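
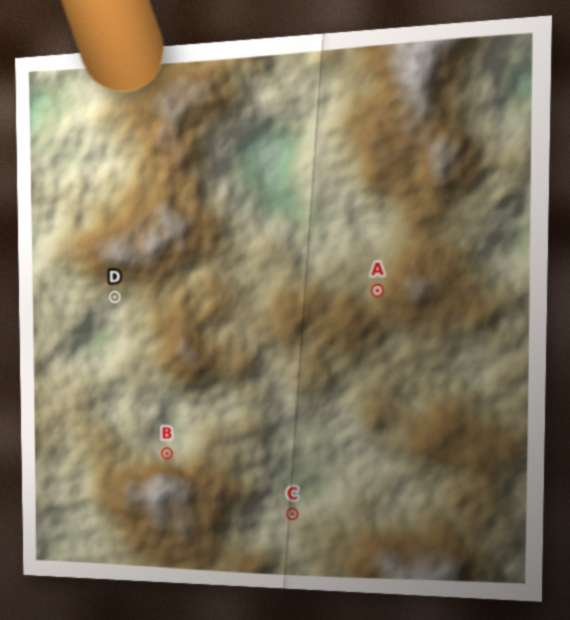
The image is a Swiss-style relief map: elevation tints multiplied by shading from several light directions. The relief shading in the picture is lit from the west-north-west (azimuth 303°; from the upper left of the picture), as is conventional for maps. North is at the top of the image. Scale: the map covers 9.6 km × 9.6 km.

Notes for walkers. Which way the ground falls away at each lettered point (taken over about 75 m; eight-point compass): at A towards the NW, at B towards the N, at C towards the N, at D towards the S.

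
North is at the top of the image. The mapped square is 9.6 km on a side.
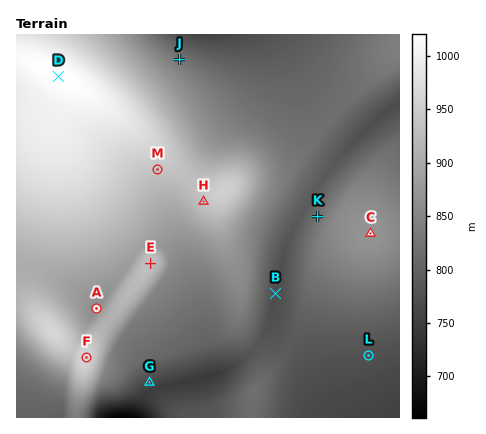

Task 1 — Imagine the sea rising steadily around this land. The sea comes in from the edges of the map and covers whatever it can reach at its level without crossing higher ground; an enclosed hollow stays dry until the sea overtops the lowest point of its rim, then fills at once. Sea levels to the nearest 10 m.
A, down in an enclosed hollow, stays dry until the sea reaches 890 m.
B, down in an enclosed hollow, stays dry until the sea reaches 780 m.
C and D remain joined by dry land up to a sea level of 790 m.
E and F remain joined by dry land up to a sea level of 910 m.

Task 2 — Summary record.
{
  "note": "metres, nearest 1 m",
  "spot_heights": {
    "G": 764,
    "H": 935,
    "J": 827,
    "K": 820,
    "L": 776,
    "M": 937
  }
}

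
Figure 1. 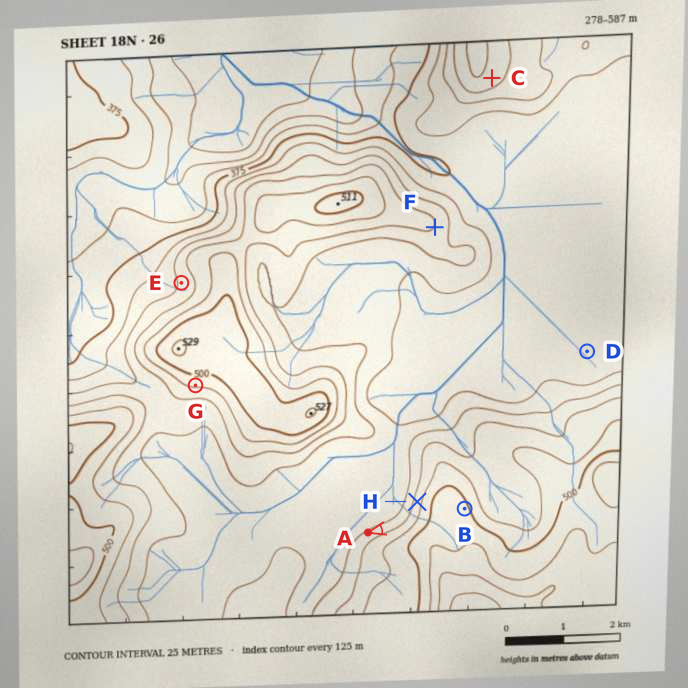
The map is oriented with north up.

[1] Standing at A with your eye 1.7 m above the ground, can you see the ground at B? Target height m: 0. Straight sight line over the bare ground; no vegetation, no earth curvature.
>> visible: false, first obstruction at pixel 412 522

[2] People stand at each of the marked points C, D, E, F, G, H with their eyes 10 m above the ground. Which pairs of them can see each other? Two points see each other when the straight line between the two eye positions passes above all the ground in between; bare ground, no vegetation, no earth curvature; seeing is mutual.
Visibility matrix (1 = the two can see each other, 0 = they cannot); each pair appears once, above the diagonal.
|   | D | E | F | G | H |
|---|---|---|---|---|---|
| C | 1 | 0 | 1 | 0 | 1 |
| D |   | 0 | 1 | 0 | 0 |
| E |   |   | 0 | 0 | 0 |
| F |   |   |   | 0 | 1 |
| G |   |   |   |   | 0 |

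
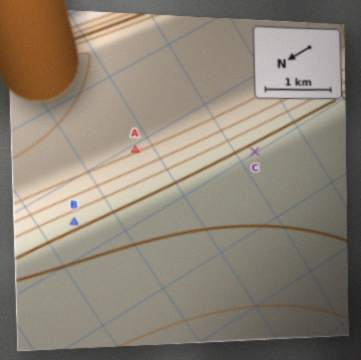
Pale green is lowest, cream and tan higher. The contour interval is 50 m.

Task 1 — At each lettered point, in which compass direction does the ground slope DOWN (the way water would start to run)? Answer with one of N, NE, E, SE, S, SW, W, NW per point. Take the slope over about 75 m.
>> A W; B W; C W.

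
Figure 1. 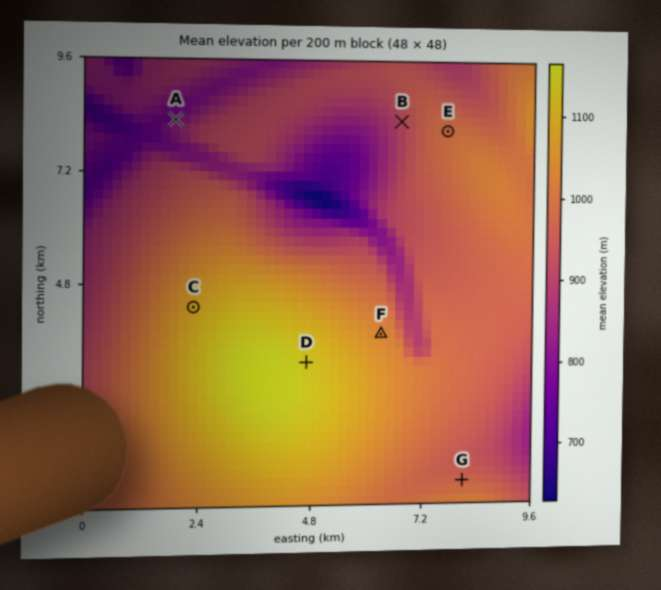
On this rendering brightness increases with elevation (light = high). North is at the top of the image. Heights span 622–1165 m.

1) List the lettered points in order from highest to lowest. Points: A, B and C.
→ C B A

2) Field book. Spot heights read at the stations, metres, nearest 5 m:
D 1140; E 995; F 1035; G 975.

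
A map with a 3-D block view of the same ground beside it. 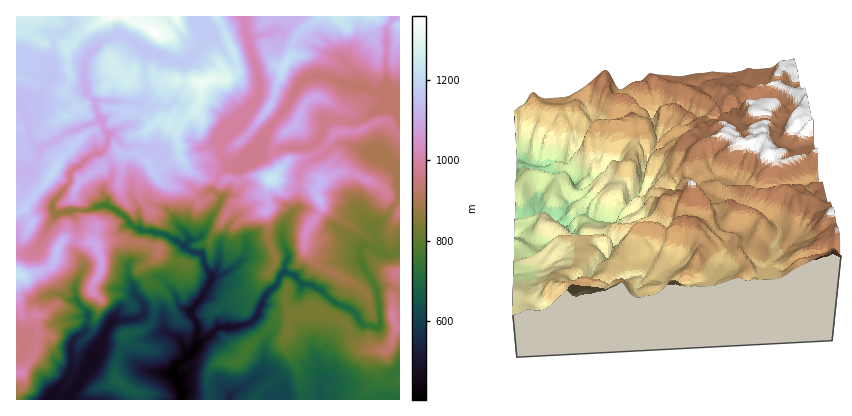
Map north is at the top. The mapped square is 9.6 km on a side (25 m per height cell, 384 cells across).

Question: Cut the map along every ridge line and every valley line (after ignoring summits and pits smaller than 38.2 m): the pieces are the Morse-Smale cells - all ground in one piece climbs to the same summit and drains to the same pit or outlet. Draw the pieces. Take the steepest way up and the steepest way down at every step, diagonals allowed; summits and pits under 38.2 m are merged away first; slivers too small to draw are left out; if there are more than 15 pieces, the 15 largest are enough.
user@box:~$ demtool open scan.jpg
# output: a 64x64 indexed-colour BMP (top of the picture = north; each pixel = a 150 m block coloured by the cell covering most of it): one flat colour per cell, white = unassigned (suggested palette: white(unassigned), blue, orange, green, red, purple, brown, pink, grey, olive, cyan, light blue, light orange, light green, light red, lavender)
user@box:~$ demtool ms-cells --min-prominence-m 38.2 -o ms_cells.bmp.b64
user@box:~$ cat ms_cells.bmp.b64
<image width="64" height="64" href="data:image/bmp;base64,Qk12CAAAAAAAAHYAAAAoAAAAQAAAAEAAAAABAAQAAAAAAAAIAAATCwAAEwsAABAAAAAAAAAA////ALR3HwAOf/8ALKAsACgn1gC9Z5QAS1aMAMJ34wB/f38AIr28AM++FwDox64AeLv/AIrfmACWmP8A1bDFAAAAAJmQAAAAAADd3d3dEREAAAAAAAMzMzMzMzMzMzMAAAAAmZkAAAAAAN3d3d0REQAAAAAAMzMzMzMzMzMzMwAAAAAJmQAAAADd3d3d0RERAAAAAAAzMzMzMzMzMzMzAAAAAACZkAAADd3d3d3REREAAAAAAAMzMzMzMzMzMzMAAAAAAAmQAAAN3d3d3REREQAAAAAAADMzMzMzMzMzMzAAAAAACZkAAA3d3d3dEREREAAAAAAAAzMzMzMzMzMzMwAAAAAJmZAADd3d3d3dERERERAAAAAAMzMzMzMzMzMzAAAAAAmZkAAN3d3d3d3REREREQAAAAAzMzMzMzMzMzMAAAAACZmZAADd3d3d3RERERERAAAAAzMzMzMzMzMzMwAAAAAJmZkAAN3d3d3dEREREREQAAADMzMzMzMzMzMzqgAAAACZmZAA3d3d3dEREREREREAAAMzMzMzMzMzMzOqAAAAAAmZkAAADd3RERERERERERMAAzMzMzMzMzMzM6oAAAAAAJmZAAAA3dERERERERERMzADMzMzMzMzADMzqgAAAAAA+ZmZkAABEREREREREREzMAAzMzMzMzAAAzOqAAAAAAD/mZmZkAERERERERERETMzMzMzMzMzAAADM6oAAAAAD/+ZmZmQAREREREREREREzMzMzMzMzAAAAMzqqAAAAD//5mZmZABERERERERERETMzMzMzMwAAAAMzOqqqoAqv/5mZmZAAEREREREREREREzMzMzMwAAAAAzM6qqqqqq//mZmZkAARERERERERERERMzMzNAAAAAADMwqqqqqqr/+ZmZkAARERERERERERERETMzREQAAAAAAACqqqqqqq//mZmQABERERERERERERERMzREREAAAAAAAKqqqqqqr/+ZmZABEREREREUQREREREUREREQAAAAAAAqqqqqqqv/5mZkAARERERERFEQRERERREREREAAAAAACqqqqqqq//mZmZkAEREREREUREERERFEREREREQAAAAHeqqqqq//+ZmZmZABERERERRERERBEURERERERAAAAAd3eqqqr/+ZmZmZkBERERERFEREREREREREREREQLsAB3d6qqqv//+Zmf//EREREREURERERERERERERES7sAAHd3eqqq////////8RERERERFERERERERERERES7uwAAd3d6qqr//////xEREREREREUREREREREREREu7uwAAB3d3eqqv/////xERERERERERFERERERERERLu7uwAAAHd3d6qq/////xEREREREREREURERERERERLu7u7AAAAd3d3ER/////xERERERERERERRERERERES7u7u7AAAAB3d3cRERERERERERERERERERREREREREu7u7u7sAAAAHd3d3ERERERERERERERERERRERERERES7u7u7uwAAAAd3d3dxERERERERERERERIhRERERERERLu7u7u7AAAAB3d3d3ERERERERERERERIiJEREREREREu7u7u7AAAAAHd3d3dxERERERERERERIiIkRERERERES7u7u7sAAAAAd3d3d3ERERERERERERIiIiJERERERERLu7u7uwAAAABVV3d3dxERERERERERIiIiIiRERERERES7u7u7sAAAAFVXd3d3cRERERERERIiIiIiIAREREREREu7u7u7AAAAVVV3d3d3ERERERERIiIiIiIAAEREREREREu7u7uwAABVVXd3d3d3ERERERIiIiIiIgAABEiIREREQLu7uwAAAFVVV3d3d3dxESIiIiIiIiIiAAAASIiIiIgAC7AAAAAAVVVVV3d3d3ESIiIiIiIiIiIAAAAIiIiIiIAAAAAAAABVVVVVd3d3ciIiIiIiIiIiIiIAAACIiIiIgAAAAAAAAFVVVVVVV3dyIiIiIiIiIiIiIiAAAIiIiIiAAAAAAAAAVVVVVVVVVSIiIiIiIiIiIiIiIgAACIiIiIgACIAAAABVVVVVVVVVIiIiIiIiIiIiIiIiAAAAiIiIiIiIiIAAAFVVVVVVVVIiIiIiIiIiIiIiIiIgAAAIiIiIiIiIiIAAVVVVVVVVUiIiIiIiIiIiIiIiIiIAAAiIiIiIiIiIiGBVVVVVVVXu7u7u4iIiIiIiIiIiIgAMzIiIiIiIiIiGAFVVVVVVVe7u7u7uIiIiIiIiIiIiLMzMiIiIiIiIhmYAVVVVVVVV7u7u7u4iIiIiIiIiIiIszMzIiIiIjMxmZgBVVVBVVV7u7u7u7iIiIiIiIiIiIszMzMyIiIzMxmZmAFVQAFVVXu7u7u7iIiIiIiIiIiIizMzMzMzMzMxmZmYAAAAAVVVV7u7u7uIiIiIiIiIiIiLMzMzMzMzMxmZmZgAAAABVVVXu7u7u7iIiJVIiIiIiIszMzMzMzMzGZmZmAAAAAFVVVe7u7u7uIlVVVSIiIiIszMzMzMzMZmZmZmYAAAAAVVVVXu7u7uVVVVVVIiIiIizMzMzMzGZmZmZmZgAAAABVVVVV7u7uVVVVVVACIiIiLMzMzMZmZmZmZmZmAAAAAFVVVVVV7lVVVVVVAAIiIiImzMzGZmZmZmZmZmYAAAAAAFVVVVVVVVVVVVAAAiIiImZmbGZmZmZmZmZmZgAAAAAABVVVVVVVVVVVAAACIiIiZmZmZmZmZmZmZmZmAAAAAAAFVVVVVVVVVVAAAAIiIiJmZmZmZmZmZmZmZmZg"/>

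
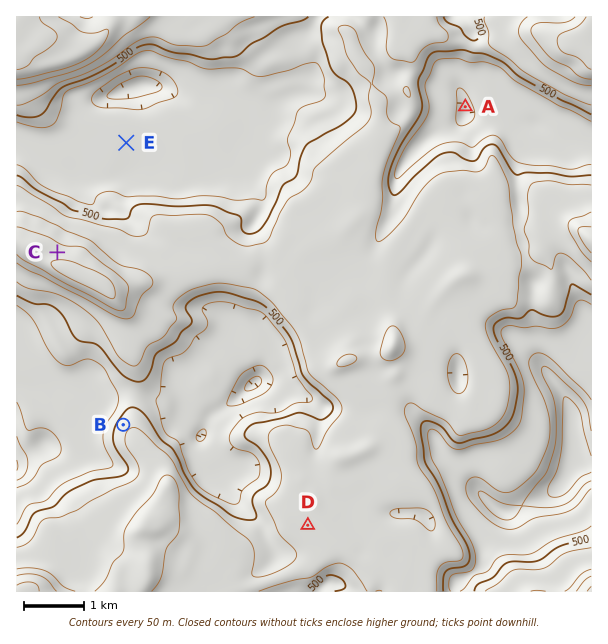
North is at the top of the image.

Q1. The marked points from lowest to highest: A E B D C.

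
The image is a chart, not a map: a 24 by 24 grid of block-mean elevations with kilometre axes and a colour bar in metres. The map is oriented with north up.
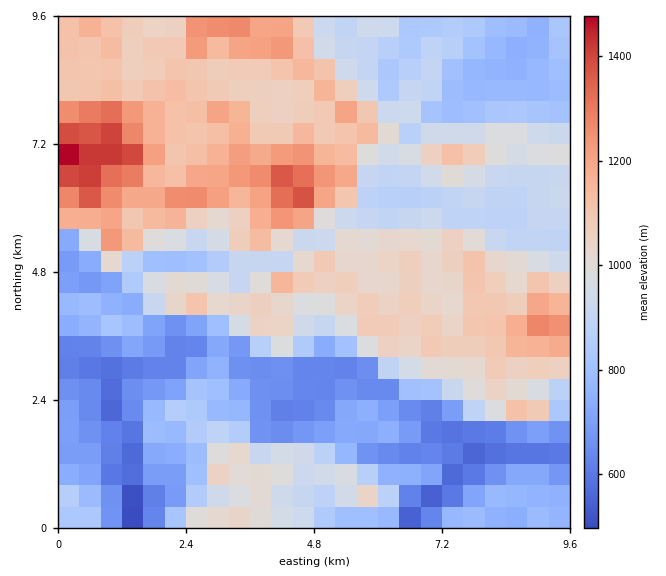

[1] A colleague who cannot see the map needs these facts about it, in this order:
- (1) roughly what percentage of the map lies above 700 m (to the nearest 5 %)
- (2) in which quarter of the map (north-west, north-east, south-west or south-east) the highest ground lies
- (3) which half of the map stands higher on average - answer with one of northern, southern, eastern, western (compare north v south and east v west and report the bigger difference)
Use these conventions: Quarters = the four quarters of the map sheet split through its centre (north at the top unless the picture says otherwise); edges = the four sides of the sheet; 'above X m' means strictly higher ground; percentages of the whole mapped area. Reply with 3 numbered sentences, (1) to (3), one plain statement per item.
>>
(1) About 80 % of the map lies above 700 m.
(2) Look to the north-west quarter for the highest ground.
(3) Taken as a whole, the northern half is higher than the southern.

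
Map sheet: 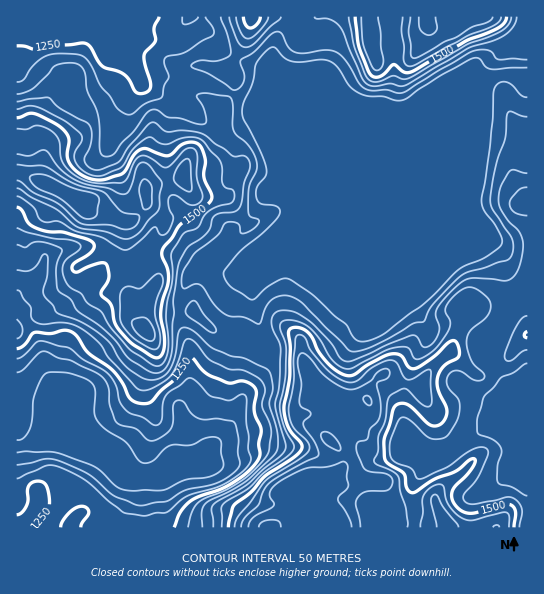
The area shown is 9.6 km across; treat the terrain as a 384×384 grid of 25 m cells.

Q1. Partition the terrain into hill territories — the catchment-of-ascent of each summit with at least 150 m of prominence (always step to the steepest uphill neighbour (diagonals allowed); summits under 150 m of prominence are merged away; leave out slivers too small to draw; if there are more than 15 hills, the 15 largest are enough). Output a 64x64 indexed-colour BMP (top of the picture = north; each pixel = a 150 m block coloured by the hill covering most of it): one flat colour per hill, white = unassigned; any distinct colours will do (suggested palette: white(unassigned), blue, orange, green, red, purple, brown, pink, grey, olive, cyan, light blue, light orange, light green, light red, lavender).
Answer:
<image width="64" height="64" href="data:image/bmp;base64,Qk12CAAAAAAAAHYAAAAoAAAAQAAAAEAAAAABAAQAAAAAAAAIAAATCwAAEwsAABAAAAAAAAAA////ALR3HwAOf/8ALKAsACgn1gC9Z5QAS1aMAMJ34wB/f38AIr28AM++FwDox64AeLv/AIrfmACWmP8A1bDFABERERERERERERIiIiIiIiIiIiIiIiIiIiIiIiIiIiIiEREREREREREREiIiIiIiIiIiIiIiIiIiIiIiIiIiIiIREREREREREREiIiIiIiIiIiIiIiIiIiIiIiIiIiIiIhERERERERERESIiIiIiIiIiIiIiIiIiIiIiIiIiIiIiERERERERERERIiIiIiIiIiIiIiIiIiIiIiIiIiIiIiIREREREREREREiIiIiIiIiIiIiIiIiIiIiIiIiIiIiIhERERERERERERIiIiIiIiIiIiIiIiIiIiIiIiIiIiIiERERERERERERERIiIiIiIiIiIiIiIiIiIiIiIiIiIiIREREREREREREREREiIiIiIiIiIiIiIiIiIiIiIiIiIhERERERERERERERESIiIiIiIiIiIiIiIiIiIiIiIiIiEREREREREREREREREiIiIiIiIiIiIiIiIiIiIiIiIiIRERERERERERERERERIiIiIiIiIiIiIiIiIiIiIiIiIhERERERERERERERERESIiIiIiIiIiIiIiIiIiIiIiIiERERERERERERERERERIiIiIiIiIiIiIiIiIiIiIiIiIRERERERERERERERERESIiIiIiIiIiIiIiIiIiIiIiIhERERERERERERERERERIiIiIiIiIiIiIiIiIiIiIiIiEREREREREREREREREREiIiIiIiIiIiIiIiIiIiIiIiIRERERERERERERERERESIiIiIiIiIiIiIiIiIiIiIiIhERERERERERERERERERIiIiIiIiIiIiIiIiIiIiIiIiERERERERERERERERERESIiIiIiIiIiIiIiIiIiIiIiIRERERERERERERERERERIiIiIiIiIiIiIiIiIiIiIiIhERERERERERERERERERESIiIiIiIiIiIiIiIiIiIiIiERERERERERERERERERERIiIiIiIiIiIiIiIiIiIiIiIRERERERERERERERERERESIiIiIiIiIiIiIiIiIiIiIhERERERERERERERERERERIiIiIiIiIiIiIiIiIiIiIiERERERERERERERERERERIiIiIiIiIiIiIiIiIiIiIiIREREREREREREREREREREiIiIiIiIiIiIiIiIiIiIiIhERERERERERERERERERESIiIiIiIiIiIiIiIiIiIiIiERERERERERERERERERERIiIiIiIiIiIiIiIiIiIiIiIREREREREREREREREREREiIiIiIiIiIiIiIiIiIiIiIhERERERERERERERERERESIiIiIiIiIiIiIiIiIiIiIiEREREREREREREREREREREiIiIiIiIiIiIiIiIiIiIiIRERERERERERERERERERERIiIiIiIiIiIiIiIiIiIiIhEREREREREREREREREREREREiIiIiIiIiIiIiIiIiIiEREREREREREREREREREREREREiIiIiIiIiIiIiIiIiIREREREREREREREREREREREREREiIiIiIiIiIiIiIiIhERERERERERERERERERERERERERIiIiIiIiIiIiIiIiERERERERERERERERERERERERERESIiIiIiIiIiIiIiIREREREREREREREREREREREREREREiIiIiIiIiIiIiIhERERERERERERERERERERERERERERIiIiIiIiIiIiIiERERERERERERERERERERERERERERESIiIiIiIiIiIiIREREREREREREREREREREREREREREREiIiIiIiIiIiIhERERERERERERERERERERERERERERERIiIiIiIiIiIiERERERERERERERERERERERERERERERESIiIiIiIiIiIREREREREREREREREREREREREREREREREiIiIiIiIiIhERERERERERERERERERERERERERERERERIiIiIiIiIiERERERERERERERERERERERERERERERERESIiIiIiIiIREREREREREREREREREREREREREREREREREiIiIiIiIhERERERERERERERERERERERERERERERERERIiIiIiIiERERERERERERERERERERERERERERERERERESIiIiIiIREREREREREREREREREREREREREREREREREREiIiIiIhERERERERERERERERERERERERERERERERERERIiIiIiEREREREREREREREREREREREREREREREzMRERESIiIiIRERERERERERERERERERMzMzMzMzMzMzMzMxEREiIiIhERERERERERERERERETMzMzMzMzMzMzMzMzMxERIiIiERERERERERERERERMzMzMzMzMzMzMzMzMzMzMzESIiIREREREREREzMzMzMzMzMzMzMzMzMzMzMzMzMzMzMiIhERERERERETMzMzMzMzMzMzMzMzMzMzMzMzMzMzMzMzERERERERETMzMzMzMzMzMzMzMzMzMzMzMzMzMzMzMzMRERERERETMzMzMzMzMzMzMzMzMzMzMzMzMzMzMzMzMxERERERETMzMzMzMzMzMzMzMzMzMzMzMzMzMzMzMzMzEREREREREREREREzMzMzMzMzMzMzMzMzMzMzMzMzMzMRERERERERERERERMzMzMzMzMzMzMzMzMzMzMzMzMzMxEREREREREREREREzMzMzMzMzMzMzMzMzMzMzMzMzMz"/>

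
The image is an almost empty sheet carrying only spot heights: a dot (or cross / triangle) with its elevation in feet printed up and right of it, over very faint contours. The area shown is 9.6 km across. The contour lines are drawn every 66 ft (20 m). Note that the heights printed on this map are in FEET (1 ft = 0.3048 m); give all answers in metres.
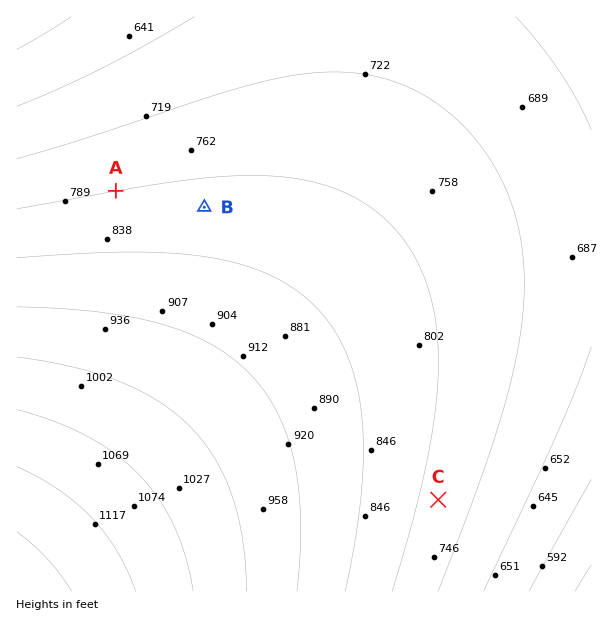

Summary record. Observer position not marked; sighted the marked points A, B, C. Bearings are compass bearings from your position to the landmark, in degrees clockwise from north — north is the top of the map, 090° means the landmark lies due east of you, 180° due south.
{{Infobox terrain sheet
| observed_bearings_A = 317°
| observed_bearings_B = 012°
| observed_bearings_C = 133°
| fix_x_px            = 191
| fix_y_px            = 270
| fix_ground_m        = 265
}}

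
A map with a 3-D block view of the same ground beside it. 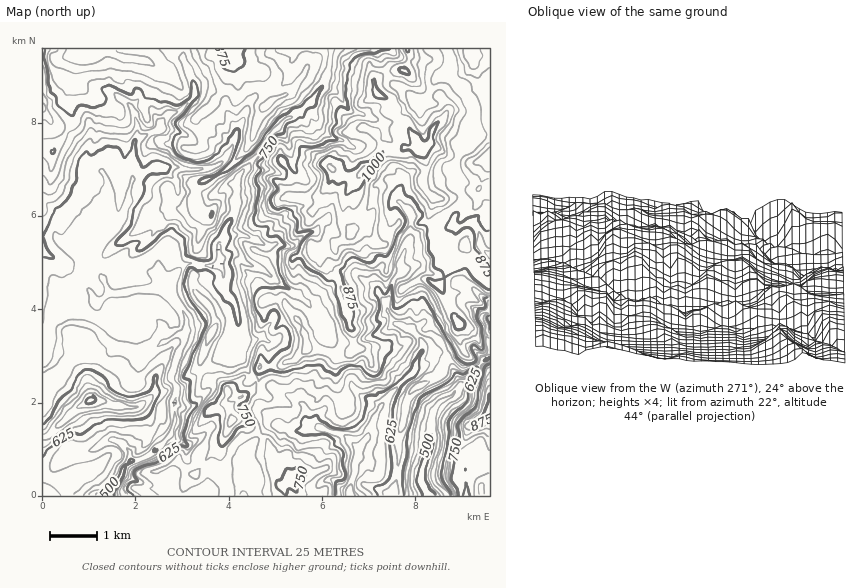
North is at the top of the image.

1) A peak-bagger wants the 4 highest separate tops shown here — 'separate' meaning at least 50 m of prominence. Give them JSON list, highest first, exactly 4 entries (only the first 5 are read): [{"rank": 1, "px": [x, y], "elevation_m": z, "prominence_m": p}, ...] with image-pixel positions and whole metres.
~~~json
[{"rank": 1, "px": [365, 170], "elevation_m": 1033, "prominence_m": 558}, {"rank": 2, "px": [233, 421], "elevation_m": 813, "prominence_m": 88}, {"rank": 3, "px": [90, 401], "elevation_m": 765, "prominence_m": 190}, {"rank": 4, "px": [291, 478], "elevation_m": 762, "prominence_m": 59}]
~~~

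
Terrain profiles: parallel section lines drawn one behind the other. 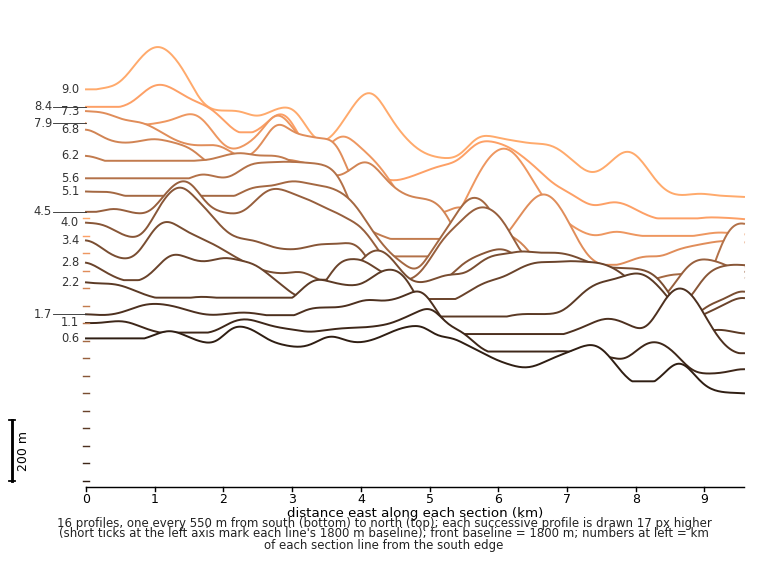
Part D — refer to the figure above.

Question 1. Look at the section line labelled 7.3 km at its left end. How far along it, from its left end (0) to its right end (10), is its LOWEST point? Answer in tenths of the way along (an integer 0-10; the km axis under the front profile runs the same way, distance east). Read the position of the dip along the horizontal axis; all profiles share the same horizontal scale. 8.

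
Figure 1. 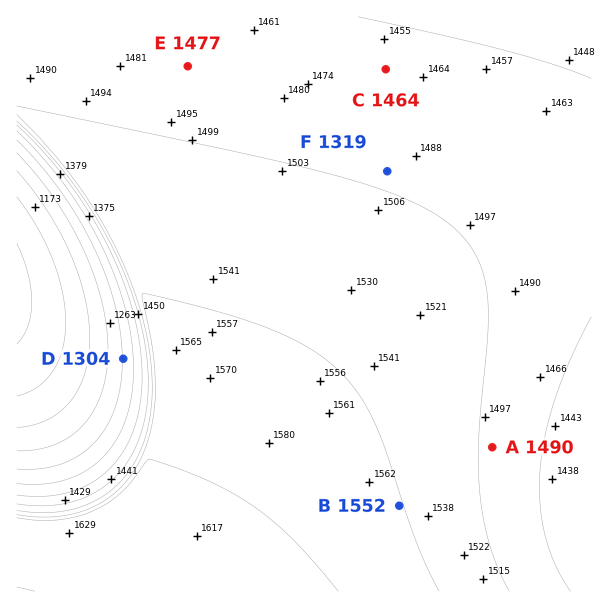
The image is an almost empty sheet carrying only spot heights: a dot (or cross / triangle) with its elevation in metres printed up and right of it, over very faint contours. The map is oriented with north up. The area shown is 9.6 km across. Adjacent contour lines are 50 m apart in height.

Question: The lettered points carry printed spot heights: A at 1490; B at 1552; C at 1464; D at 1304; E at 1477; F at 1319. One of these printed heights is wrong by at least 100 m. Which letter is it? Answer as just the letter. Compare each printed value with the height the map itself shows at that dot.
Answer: F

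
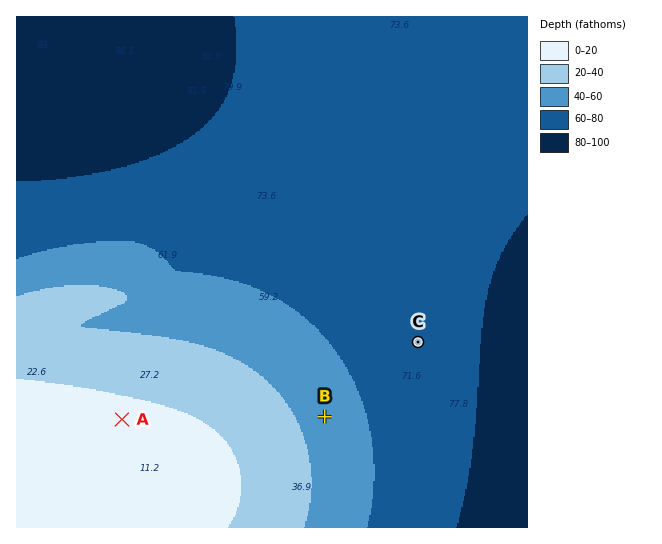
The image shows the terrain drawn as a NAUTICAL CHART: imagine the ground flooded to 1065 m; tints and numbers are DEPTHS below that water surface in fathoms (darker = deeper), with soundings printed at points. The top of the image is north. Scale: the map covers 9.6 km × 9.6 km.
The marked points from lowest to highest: C B A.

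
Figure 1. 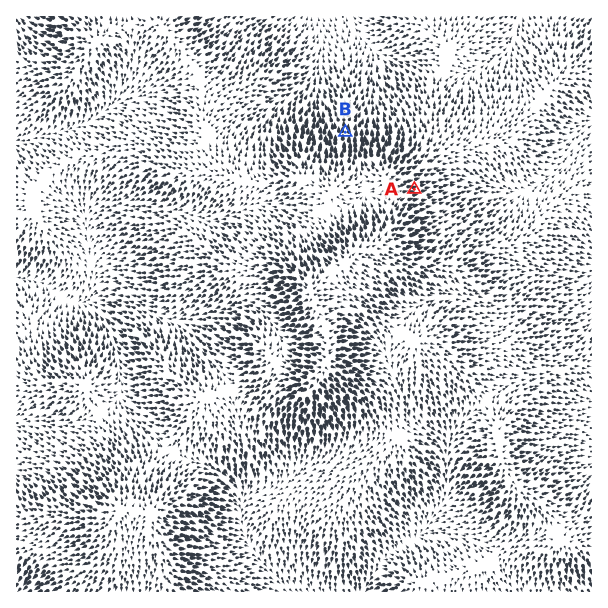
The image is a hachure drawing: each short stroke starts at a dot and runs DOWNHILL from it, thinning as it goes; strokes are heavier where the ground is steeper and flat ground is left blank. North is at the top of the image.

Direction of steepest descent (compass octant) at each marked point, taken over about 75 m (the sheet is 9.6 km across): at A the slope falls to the E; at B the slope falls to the N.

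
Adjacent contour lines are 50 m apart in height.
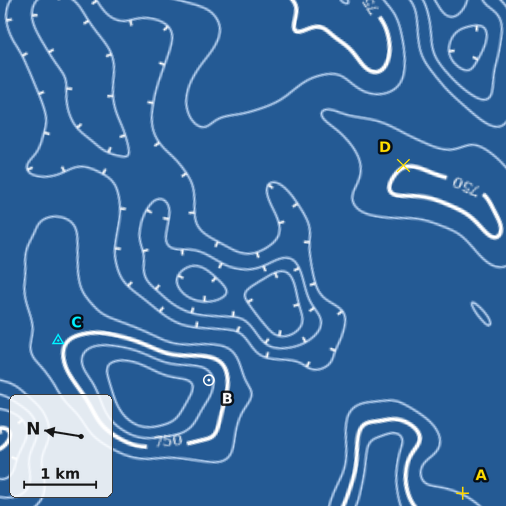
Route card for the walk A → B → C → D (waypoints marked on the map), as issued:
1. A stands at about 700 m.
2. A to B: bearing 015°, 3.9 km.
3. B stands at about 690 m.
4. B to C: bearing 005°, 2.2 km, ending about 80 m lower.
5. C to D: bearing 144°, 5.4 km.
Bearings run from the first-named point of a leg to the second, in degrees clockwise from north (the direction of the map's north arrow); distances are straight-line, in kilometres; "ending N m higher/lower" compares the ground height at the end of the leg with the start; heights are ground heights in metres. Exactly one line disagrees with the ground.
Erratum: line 3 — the height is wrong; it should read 810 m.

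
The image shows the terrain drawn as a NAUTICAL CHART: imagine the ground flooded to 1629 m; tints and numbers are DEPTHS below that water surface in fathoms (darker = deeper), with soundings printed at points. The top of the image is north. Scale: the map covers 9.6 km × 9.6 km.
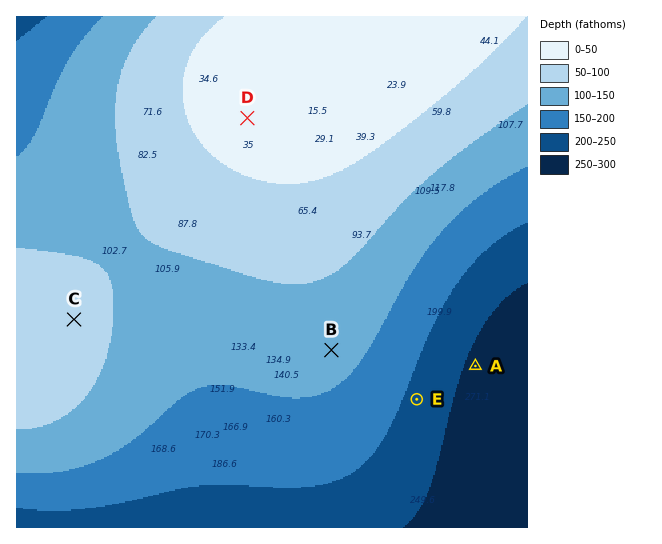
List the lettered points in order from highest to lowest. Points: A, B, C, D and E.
D C B E A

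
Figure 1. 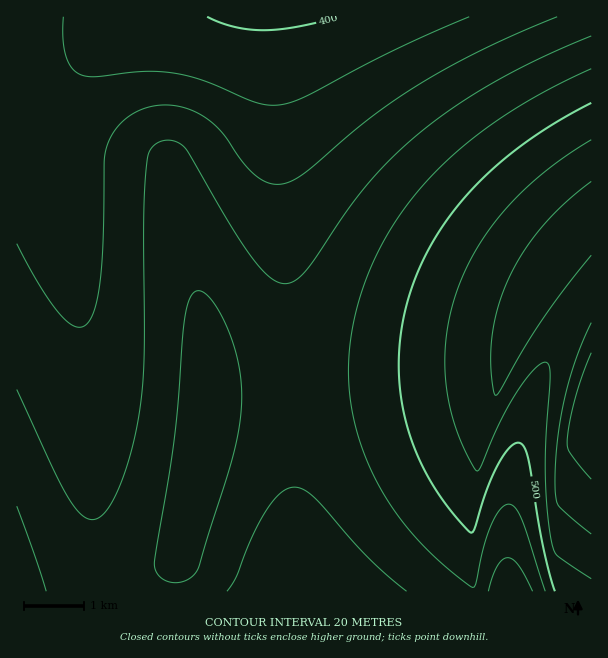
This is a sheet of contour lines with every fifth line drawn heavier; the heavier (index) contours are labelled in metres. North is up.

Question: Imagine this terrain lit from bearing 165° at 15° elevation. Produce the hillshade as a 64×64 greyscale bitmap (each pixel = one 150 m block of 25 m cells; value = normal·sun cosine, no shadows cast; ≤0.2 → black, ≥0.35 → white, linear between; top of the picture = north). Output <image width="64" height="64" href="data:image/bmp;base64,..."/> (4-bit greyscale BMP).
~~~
<image width="64" height="64" href="data:image/bmp;base64,Qk12CAAAAAAAAHYAAAAoAAAAQAAAAEAAAAABAAQAAAAAAAAIAAATCwAAEwsAABAAAAAAAAAAAAAAABEREQAiIiIAMzMzAERERABVVVUAZmZmAHd3dwCIiIgAmZmZAKqqqgC7u7sAzMzMAN3d3QDu7u4A////AGZmZmZmZmd3iIiZmIiIh3d3d3d3d3d3iIiJmYh3Z3iIZmZmZmZmZnd3iIiIiIh3d3d3d3d3d3d4iImZiHdneIhmZmZmZmZmZmd3eIiIh3d3d3d3d3d3d3d4iZmIdmd4iGZmZmVVVVVVZmd3eIh3d3d3d3d3d3d3d3iJmYh2ZniIZmZmVVVVVVVWZnd4iHd3d3d3d3d3d3d3d4mZh3ZWeIhmZmZVVVVVVVZmd3eId3d3d3d3d3d3d3d3ipmHdlZ4iGZmZlVVVVVVVmZ3d4h3d3d3d3d3d3d3d3eKqYdmVniIZmZmVVVVVVVVZnd3eHd3d3d3d3d3d3d3d4qph2VVeIhmZmVVVVVVVVVmd3d3d3d3d3d3d3d3d3d3iqmHZUV3eGZmZVVVVVVVVWZnd3d3d3d3d3d3d3d3d3eKqYdlRHd3ZmZlVVVVVVVVZmd3d3d3d3dmZmd3d3d3d4qph2VEZ3dmZmVVVVVVVVVmZ3d3d3d3dmZmZmZ3d3d3eqmHZUNnd2ZmZVVVVVVVVVZnd3d3d3d2ZmZmZmZnd3d5qYdlQ1d3ZmZlVVVVVVVVVmZ3d3d3d2ZmZmZmZmZmd3mqh2VDR3dmZmVVVVVVVVVWZnd3d3d2ZmZmZmZmZmZmeLqXZUJGd2ZmZVVVVVVVVVZmd3d3d3ZmZmZmZmZmZmZoqphlQjZ3ZmZlVVVVVVVVVmZnd3d3ZmZmZmZmZmZmZmeqmHVCJXdWZmVVVVVVVVVVZmd3d3dmZmZmZmZmZmZmZ6uYdUIUZ1ZmZVVVVVVVVVVmZ3d3dmZmZmZmZmZmZmZmm6h2QxJmVmZlVVVVVVVVVWZmd3dmZmZmZmZmZmZmZmaLqXZDEVZWZmVVVVVVVVVVZmZndmZmZmZmZmZmZmZmZnq5hlMgNlZmZVVVVVVVVVVmZmZmZmZmZmZmZmZmZmZmabqHVCAVVmZlVVVVVVVVVWZmZmZmZmZmZlVVVmZmZmZoupdkIQNWZmVVVVVVVVVVZmZmZmZmZmVVVVVVVVVVVWermGUxAFZmZVVVVVVVVVVWZmZmZmZmVVVVVVVVVVVVVpuodTIAVmZlVVVVVVVVVVZmZmZmZmVVVVVVVVVVVVVVe7l2QhBWZmVVVVVVVVVVVmZmZmZlVVVVVVVVVVVVVVVquoZTEFZmZVVVVVVVVVVWZmZmZlVVVVVVVVVVVVVVVVe7l2QgVmZlVVVVVVVVVVZmZmZlVVVVVVVVVVVVVVVVVquoZTFWZmVVVVVVVVVVVWZmZlVVVVVVVVVVVVVVVVVVe7l1QlZmZVVVVVVVVVVVZmZlVVVVVVVVVVVVVVVVVVVauoZTZmZlVVVVVVVVVVVVZVVVVVVVVVVVVVVVVVVVVVe7l2RmZmVVVVVVVVVVVVVVVVVVVVVVVVVVVURERERERZupdWZmZVVVVVVVVVVVVVVVVVVVVVVVVEREREREREREarqGZmZlVVVVVVVVVVVVVVVVVVVVVVRERERERERERERHu5hmZmVVVVVVVVVVVVVVVVVVVVVUREREREREREREREWcqWZmZVVVVVVVVVVVVVVVVVVVVERERERERERERERERGq6ZmZlVVVVVVVVVVVVVVVVVVVERERERERERERERERER7tmZmVVVVVVVVVVVVVVVVVVVEREREREREREREREREREe2ZmZVVVVVVVVVVVVVVVVVVURERERERERERERERERERHZmZlVVVVVVVVVVVVVVVVVURERERERERERERERERDMzRmZmZVVVVVVVVVVVVVVVVUREREREREREREREMzMzMzM2ZmZlVVVVVVVVVVVVVVVVREREREREREREQzMzMzMzMzZmZmVVVVVVVVVVVVVVVVREREREREREREMzMzMzMzMzNmZmZVVVVVVVVVVVVVVVVERERERERERDMzMzMzMzMzM2ZmZlVVVVVVVVVVVVVVVURERERERERDMzMzMzMzMzMzZmZmVVVVVVVVVVVVVVVVRERERERERDMzMzMzMzMzMzNmZmVVVVVVVVVVVVVVVVRERERERERDMzMzMzMzMzMzM2ZmVVVVVVVVVVVVVVVVVERERERERDMzMzMzMzMzMzMzZmZVVVVERERFVVVVVVVURERERERDMzMzMzMzMzMzMzNmZlVVRERDM0RERVVVVVREREREREMzMzMzMzMzMzMzM2ZmVVVEQzMzMzREREVVREREREREMzMzMzMzMzMzMzIiZmZVVURDMyIjMzREREREREREREQzMzMzMzMzMzMyIiJmZlVVRDMyIiIzM0RERERERERERDMzMzMzMzMzMiIiImZmZVVEQzMiIiMzREREREREREREMzMzMzMzMzMiIiIiZmZlVVRDMzIiMzNEREREREREREQzMzMzMzMzMiIiIiJmZmVVVEQzMzMzM0RERERERERERDMzMzMzMzMiIiIiImZmZlVVREMzMzM0REREREREREREMzMzMzMzMyIiIiIiZmZmZVVUREREREREREREREREREQzMzMzMzMzIiIiIiJmZmZmVVVURERERERERERERERERDMzMzMzMzIiIiIiImZmZmZlVVVURERERVVUREREREREMzMzMzMzMiIiIiIiZmZmZmZVVVVVVVVVVVVUREREREQzMzMzMzMyIiIiIiJmZmZmZmZVVVVVVVVVVVRERERERDMzMzMzMzIiIiIiImZmZmZmZmVVVVVVVVVVVUREREREQzMzMzMzMiIiIiIi"/>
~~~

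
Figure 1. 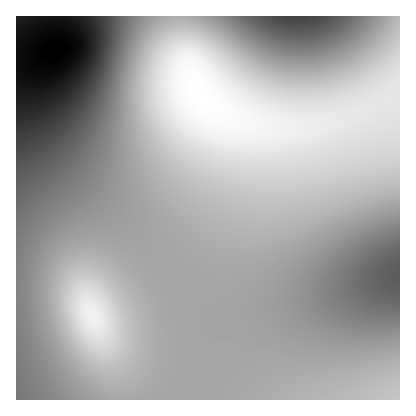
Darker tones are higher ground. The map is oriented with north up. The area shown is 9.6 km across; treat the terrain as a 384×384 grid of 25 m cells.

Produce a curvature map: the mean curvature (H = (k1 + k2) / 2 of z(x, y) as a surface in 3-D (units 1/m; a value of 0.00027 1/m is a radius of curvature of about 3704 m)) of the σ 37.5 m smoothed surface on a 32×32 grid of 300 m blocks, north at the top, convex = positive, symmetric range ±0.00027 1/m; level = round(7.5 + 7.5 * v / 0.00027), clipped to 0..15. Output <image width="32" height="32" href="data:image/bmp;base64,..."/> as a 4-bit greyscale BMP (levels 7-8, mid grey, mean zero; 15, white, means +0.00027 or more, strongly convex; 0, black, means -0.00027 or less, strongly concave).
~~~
<image width="32" height="32" href="data:image/bmp;base64,Qk12AgAAAAAAAHYAAAAoAAAAIAAAACAAAAABAAQAAAAAAAACAAATCwAAEwsAABAAAAAAAAAAAAAAABEREQAiIiIAMzMzAERERABVVVUAZmZmAHd3dwCIiIgAmZmZAKqqqgC7u7sAzMzMAN3d3QDu7u4A////AIiIiId3eIiIiHd3d3d3d3eIiIh3d3iIiIh3d3d3d3d3iIiIdmeIiIiId3d3d3d3d4iJh2VniIiIiHd3d3d3d3eImYYzaIiIiIh3d3d3d3d3iJmEAmiIiIiIiIiIiIiIiIiZYQJ5mIiIiIiIiIiIiIiImFAEiZiIiIiIiIiIiZmZiIdAFpmYiIiIiIiIiJmZmYiHQkeZiIiIiIeIiIiZmaqIh1VomYiIiIh3eIiIiZmqiHdmeIiIiIiId3d4iIiZmoh3d4iIiIiIiHd3d4iIiZmHd3eIiIiIiIiHd3d3iIiJd3d3iIiIiIiIh3d3d3d4iHd3d4iIiIiIiIh3d3d3d3d3d3iIiIiIiIiIh3d3d3d3d3d4iIiIiIiIiIh3d3d3d3d3eIiIiIiIiIiIh3d3d3eIiIiIiIiIiIiIiIh3d3d3iIiIiHd3d4iIiIiIh3d3d4iIiId3d3d3ZmZmZnd3d3eIiIiHd3d2ZVVVVVVVZ3d3iIiIiHd2VVVmZmZmZVVnd4mZiIh3ZVVVZmZmZmZmVWeZmZmIdlVVVWZmd3d2ZmZmmaqpmHZVVVVWZ3d3d3dmZpqruph2VUREVnd4iIiHd2aaq9y5dlQyA1Z3iJmYiId2mavfyndlQyRWeJmZmZiId5mqvMqHZlVWd4maqqqZmIeJmaqph3dnd4iZqqqqqpmI"/>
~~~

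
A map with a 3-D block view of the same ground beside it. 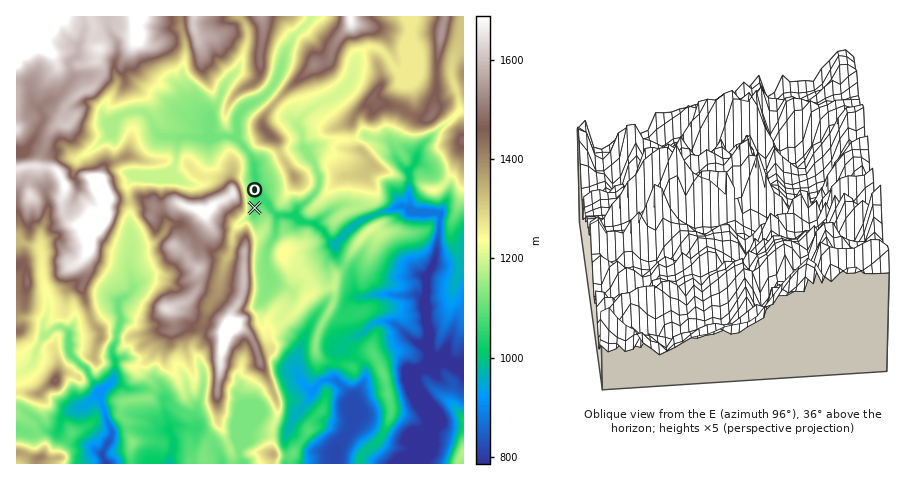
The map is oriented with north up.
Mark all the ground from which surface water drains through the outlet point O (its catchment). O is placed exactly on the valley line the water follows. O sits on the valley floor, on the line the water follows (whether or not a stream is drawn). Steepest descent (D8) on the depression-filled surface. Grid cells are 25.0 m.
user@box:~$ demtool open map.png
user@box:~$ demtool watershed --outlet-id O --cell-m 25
2.904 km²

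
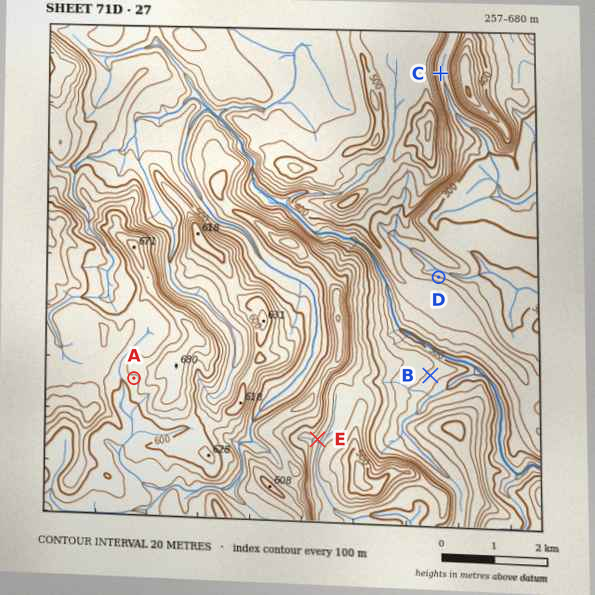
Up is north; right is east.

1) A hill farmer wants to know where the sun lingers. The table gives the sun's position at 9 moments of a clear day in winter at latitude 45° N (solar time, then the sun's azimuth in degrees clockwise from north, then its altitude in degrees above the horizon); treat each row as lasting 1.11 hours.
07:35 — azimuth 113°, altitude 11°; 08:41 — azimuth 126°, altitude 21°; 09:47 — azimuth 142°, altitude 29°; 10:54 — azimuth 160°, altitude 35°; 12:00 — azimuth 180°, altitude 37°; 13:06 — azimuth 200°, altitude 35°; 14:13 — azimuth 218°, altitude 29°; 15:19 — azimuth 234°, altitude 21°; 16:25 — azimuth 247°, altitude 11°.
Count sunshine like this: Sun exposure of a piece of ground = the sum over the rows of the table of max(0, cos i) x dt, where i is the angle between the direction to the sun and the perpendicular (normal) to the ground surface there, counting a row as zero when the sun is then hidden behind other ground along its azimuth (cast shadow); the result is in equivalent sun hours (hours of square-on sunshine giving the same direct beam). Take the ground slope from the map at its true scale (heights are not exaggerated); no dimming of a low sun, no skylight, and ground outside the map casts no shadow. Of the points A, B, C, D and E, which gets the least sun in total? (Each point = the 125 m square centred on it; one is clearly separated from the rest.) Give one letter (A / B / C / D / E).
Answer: D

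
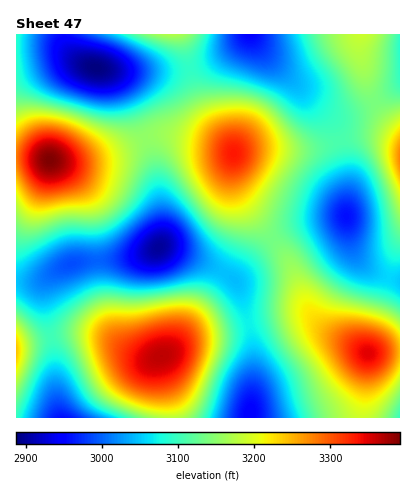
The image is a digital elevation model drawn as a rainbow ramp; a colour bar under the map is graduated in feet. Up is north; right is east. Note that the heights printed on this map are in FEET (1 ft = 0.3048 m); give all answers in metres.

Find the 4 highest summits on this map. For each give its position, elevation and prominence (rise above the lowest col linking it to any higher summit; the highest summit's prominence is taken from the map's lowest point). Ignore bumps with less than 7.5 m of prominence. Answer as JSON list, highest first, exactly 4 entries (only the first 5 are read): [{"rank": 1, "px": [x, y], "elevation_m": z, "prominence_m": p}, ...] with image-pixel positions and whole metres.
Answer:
[{"rank": 1, "px": [50, 160], "elevation_m": 1034, "prominence_m": 154}, {"rank": 2, "px": [162, 356], "elevation_m": 1025, "prominence_m": 89}, {"rank": 3, "px": [368, 354], "elevation_m": 1021, "prominence_m": 65}, {"rank": 4, "px": [234, 154], "elevation_m": 1016, "prominence_m": 55}]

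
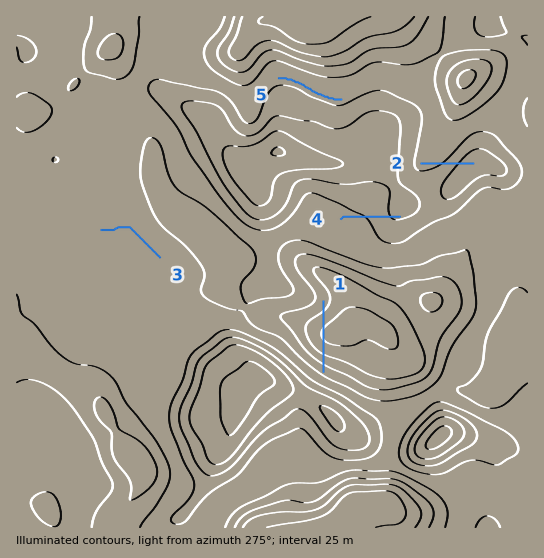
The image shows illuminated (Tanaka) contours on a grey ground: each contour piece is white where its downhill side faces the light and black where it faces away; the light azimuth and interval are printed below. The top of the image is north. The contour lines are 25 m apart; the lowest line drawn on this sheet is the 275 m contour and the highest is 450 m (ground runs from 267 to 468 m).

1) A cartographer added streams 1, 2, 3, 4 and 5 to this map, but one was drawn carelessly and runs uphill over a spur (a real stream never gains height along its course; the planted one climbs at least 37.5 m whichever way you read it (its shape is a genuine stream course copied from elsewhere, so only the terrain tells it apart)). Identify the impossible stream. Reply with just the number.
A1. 1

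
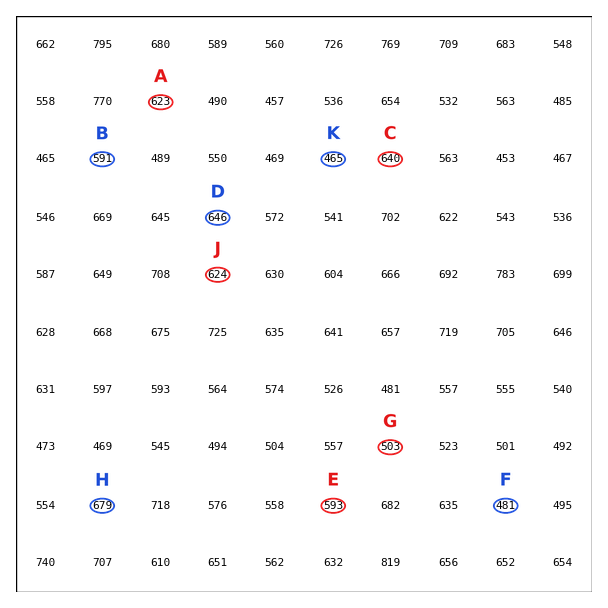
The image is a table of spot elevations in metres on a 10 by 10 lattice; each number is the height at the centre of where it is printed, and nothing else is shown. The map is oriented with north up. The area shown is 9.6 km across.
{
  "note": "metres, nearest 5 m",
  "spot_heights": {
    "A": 625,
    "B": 590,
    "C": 640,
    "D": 645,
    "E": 595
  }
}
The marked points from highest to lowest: H J G F K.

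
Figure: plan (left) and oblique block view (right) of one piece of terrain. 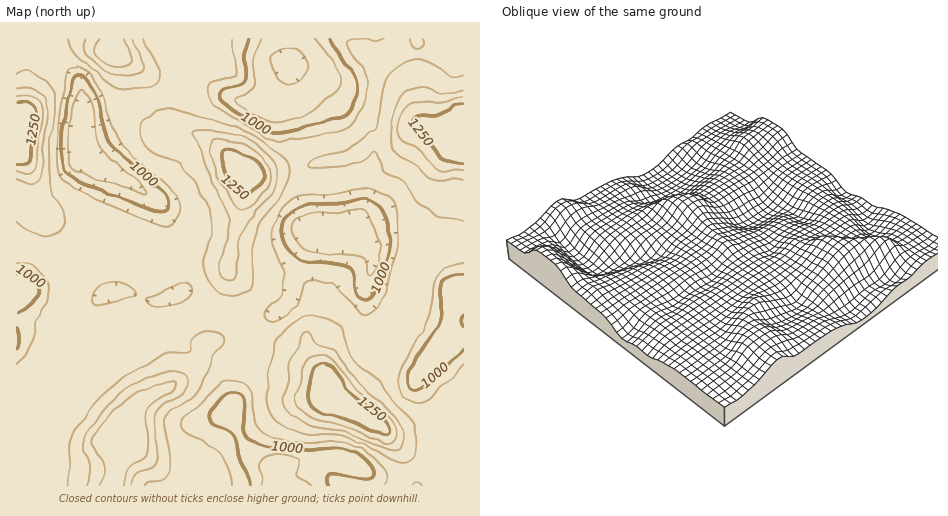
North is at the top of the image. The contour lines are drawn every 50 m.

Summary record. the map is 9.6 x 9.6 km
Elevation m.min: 900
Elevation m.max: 1290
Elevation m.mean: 1080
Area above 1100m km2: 27.3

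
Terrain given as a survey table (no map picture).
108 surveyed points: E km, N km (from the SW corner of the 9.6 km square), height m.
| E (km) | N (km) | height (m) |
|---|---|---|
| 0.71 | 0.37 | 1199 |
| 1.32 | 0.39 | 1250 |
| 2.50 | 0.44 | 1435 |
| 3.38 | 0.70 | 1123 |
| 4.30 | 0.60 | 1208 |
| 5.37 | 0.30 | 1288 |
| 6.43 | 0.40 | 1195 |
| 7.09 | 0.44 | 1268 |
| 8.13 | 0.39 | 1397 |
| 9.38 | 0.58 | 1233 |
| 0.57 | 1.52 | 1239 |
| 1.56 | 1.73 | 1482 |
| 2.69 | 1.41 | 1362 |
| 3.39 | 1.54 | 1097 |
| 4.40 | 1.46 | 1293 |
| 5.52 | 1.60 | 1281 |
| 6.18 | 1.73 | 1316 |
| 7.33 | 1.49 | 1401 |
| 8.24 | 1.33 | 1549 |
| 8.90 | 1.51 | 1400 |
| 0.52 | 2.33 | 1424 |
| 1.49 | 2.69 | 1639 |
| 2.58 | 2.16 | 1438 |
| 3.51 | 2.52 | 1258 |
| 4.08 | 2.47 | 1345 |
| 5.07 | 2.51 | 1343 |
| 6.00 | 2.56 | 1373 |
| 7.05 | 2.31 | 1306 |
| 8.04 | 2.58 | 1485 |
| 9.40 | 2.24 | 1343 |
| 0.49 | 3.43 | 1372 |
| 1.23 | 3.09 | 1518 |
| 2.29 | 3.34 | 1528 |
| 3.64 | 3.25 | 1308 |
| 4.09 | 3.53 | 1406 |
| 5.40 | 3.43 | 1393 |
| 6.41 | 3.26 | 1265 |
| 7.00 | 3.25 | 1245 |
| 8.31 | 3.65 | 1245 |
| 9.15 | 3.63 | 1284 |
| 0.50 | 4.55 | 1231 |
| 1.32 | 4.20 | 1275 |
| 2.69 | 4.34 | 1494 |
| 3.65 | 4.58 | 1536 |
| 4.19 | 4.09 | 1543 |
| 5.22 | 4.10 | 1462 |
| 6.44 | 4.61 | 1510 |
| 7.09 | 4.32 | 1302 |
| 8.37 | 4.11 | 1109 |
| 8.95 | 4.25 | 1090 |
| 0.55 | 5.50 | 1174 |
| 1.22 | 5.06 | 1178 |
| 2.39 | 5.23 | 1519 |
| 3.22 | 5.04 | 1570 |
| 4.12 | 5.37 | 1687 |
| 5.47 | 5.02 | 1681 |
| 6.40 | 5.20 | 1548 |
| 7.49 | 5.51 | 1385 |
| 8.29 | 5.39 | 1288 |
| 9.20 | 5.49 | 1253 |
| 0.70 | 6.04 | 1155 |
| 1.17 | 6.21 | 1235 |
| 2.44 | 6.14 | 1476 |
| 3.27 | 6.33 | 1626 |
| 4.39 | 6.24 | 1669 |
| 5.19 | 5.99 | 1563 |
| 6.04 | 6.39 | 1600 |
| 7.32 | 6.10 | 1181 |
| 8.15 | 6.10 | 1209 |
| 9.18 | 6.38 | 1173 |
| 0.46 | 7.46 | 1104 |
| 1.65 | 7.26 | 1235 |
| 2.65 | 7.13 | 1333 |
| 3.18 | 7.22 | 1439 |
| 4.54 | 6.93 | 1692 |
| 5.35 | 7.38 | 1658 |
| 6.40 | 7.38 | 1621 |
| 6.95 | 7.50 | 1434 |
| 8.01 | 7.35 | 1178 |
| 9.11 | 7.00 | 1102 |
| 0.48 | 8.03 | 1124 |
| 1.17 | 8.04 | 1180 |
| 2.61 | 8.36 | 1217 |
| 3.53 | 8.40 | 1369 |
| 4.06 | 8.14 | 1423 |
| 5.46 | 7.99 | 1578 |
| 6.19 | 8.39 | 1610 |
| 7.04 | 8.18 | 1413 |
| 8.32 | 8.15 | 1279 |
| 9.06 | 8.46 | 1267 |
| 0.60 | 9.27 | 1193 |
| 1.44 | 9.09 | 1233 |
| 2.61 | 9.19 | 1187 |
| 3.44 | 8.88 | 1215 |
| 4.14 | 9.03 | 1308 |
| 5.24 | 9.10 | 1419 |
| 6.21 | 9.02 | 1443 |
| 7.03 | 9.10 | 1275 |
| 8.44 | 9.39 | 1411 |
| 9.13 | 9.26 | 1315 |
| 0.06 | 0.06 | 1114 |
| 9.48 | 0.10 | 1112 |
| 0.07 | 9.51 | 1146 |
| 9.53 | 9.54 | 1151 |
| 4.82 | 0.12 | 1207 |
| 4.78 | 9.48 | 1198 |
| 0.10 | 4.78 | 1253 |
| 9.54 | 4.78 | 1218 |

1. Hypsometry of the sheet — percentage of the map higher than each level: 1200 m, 84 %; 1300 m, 59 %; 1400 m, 36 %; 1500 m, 19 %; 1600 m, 8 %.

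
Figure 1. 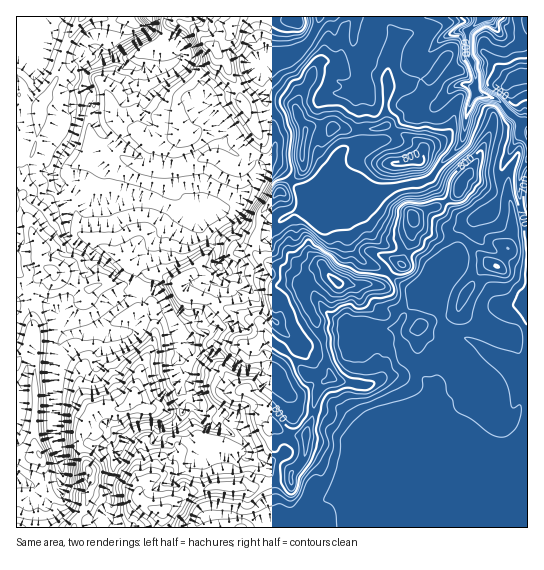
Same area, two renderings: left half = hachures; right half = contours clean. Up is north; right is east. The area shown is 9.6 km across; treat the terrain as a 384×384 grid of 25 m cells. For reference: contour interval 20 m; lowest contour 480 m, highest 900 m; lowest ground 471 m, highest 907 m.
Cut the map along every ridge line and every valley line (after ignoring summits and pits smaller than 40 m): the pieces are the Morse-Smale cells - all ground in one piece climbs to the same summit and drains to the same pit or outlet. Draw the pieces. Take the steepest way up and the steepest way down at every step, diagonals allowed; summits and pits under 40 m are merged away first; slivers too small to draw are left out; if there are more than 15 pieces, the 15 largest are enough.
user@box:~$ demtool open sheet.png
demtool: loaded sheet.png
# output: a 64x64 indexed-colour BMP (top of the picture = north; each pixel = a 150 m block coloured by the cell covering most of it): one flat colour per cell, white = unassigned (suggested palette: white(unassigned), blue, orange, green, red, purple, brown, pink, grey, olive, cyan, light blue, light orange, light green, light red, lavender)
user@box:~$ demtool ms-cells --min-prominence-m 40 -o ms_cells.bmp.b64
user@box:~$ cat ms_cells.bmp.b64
<image width="64" height="64" href="data:image/bmp;base64,Qk12CAAAAAAAAHYAAAAoAAAAQAAAAEAAAAABAAQAAAAAAAAIAAATCwAAEwsAABAAAAAAAAAA////ALR3HwAOf/8ALKAsACgn1gC9Z5QAS1aMAMJ34wB/f38AIr28AM++FwDox64AeLv/AIrfmACWmP8A1bDFAAACIiIiIzMzMzMzMRERERERERERERERERERERERERERAAIiIiIjMzMzMzMzEREzMzEREREREREREREREREREREAAiIiIiIzMzMzMzMzMzMzMREREREREREREREREREREQACIiIiIjMzMzMzMzMzMzMRERERERERERERERERERERAAIiIiIiMzMzMzMzMzMzMxEREREREREREREREREREREHd3IiIiIzMzMzMzMzMzMzEREREREREREREREREREREXd3dyIiIjMzMzMzMzMzMzMRERERERERERERERERERERd3d3IiIiMzMzMzMzMzMzMRERERERERERERERERERERF3d3ciIiIzMzMzMzMzMzMREREREREREREREREREREREXd3ciIiIiMzMzMzMRERERERERERERERERERERERERERd3dyIiIiIzMzMzMRERERERERERERERERERERERERERF3d3IiIiIiMzMzMxEREREREREREREREREREREREREREXd3ciIiIiIjMzMxERERERERERERERERERERERERERERd3dyIiIiIiIiIhERERERERERERERERERERERERERERF3d3IiIiIiIiIiIREREREREREREREREREREREREREREXd3ciIiIiIiIiIhERERERERERERERERERERERERERERd3dyIiIiIiIiIhERERERERERERERERERERERERERERF3d3IiIiIiIiIiEREREREREREREREREREREREREREREXd3ciIiIiIiIiIRERERERERERERERERERERERERERERd3dyIiIiIiIiIhERERERERERERERERERERERERERERF3d3IiIiIiIiIiEREREREREREREREREREREREREREREXd3ciIiIiIiIiIRERERERERERERERERERERERERERERd3dyIiIiIiIiIiERERERERERERERERERERERERFRERF3d3ciIiIiIiIiIRERERERERERERERERERERERFVUREXd3dxESIREiIiIREREREREREREREREREREREVVVVRERd3d3ERERERIiIhEREREREREREREREREREREVVVVVERF3d3ERERERESIhERERERERERERERERERERERVVVVVREXd3ERERERERIiERERERERERERERERERERERFVVVVVUREREREREREREiERERERERERERERERERERERFFVVVVVVERERERERERESIRERERERERERERERERERERREVVVVVVVREREREREREREREREREREREREREREREREURERFVVVVVVEREREREREREREREREREREREREREREREUREREVVVVVVURERERERERERERERERERERERERERERFERERERVVVVVVRERERERERERERERERERERERERERERREREREREVVVVVVERERERERERERERERERERERERERERRERERERERVVVVVURERERERERERERERERERERERERERFERERERERFVVVVVREREREREREREREREREREREREREREURERERERERVVVVVERERERERERERERERERER/xERERERREREREREREVVVVUREREREREREREREREREf//8RERERRERERERERERVVVVREREREREREREREREREf////8REREUREREREREAABVUAERERERERERERERERER///////xEREUREREREAAAAVQAREREREREREREREREREf///////xERFEREREAAAAAAABERERERERERERERERERH///9mZv/x3dREREQAAADAAAERERERERERERERERERER//9mZm3d3d3d3dQAzAzMAAARERERERERERERERERERH/9mZmbd3d3d3d3QzMzMzAABEREREREREREREREREREZZmZmZm3d3d3d3QDMzMzMAAERERERERERERERERERGZmWZmZmbd3d3d3dAAzMzMwAARERERERERERERERERmZmZZmZmZmbd3d3d0AAMzMzMABERERERERERERERERGZmZlmZmZmZmZm3d0AAADMzMzAEREREREREREREREREZmZmWZmZmZmZmZgAAAAAMzMzMARERERERERERERERERmZmZZmZmZmZmZgAAAAAAzMzMwBERERERERERERERERmZmqlmZmZmZmZmAAAAAADMzMy7ERERERERERERERERmZmaoAZmZmZmZmYAAIgAAAzMy7se4RERERERERERERGZmaqgAAZmZmZmAIiIiIAADMy7u+7uERERERERERERGZmZqqAAAGYAAGYAiIiIiAALu7u77u7hEREREREREREZmZmqoAAAAAAAAAAIiIiIiIu7u7vu7uEREREREREREZmZmqqgAAAAAAAAAIiIiIiIi7u7u+7u4REREREREREZmZmaqqAAAAAAAAAACIiIiIiLu7u77u7uEREREREREZmZmaqqqqAAAAAAAAAIiIiIiIu7u7vu7u4RERERERERGZmaqqqqqqAAAAAAAAiIiIiIi7u7u+7u7hERERERERGZmZqqqqqqqgAAAAAACIiIiIiLu7u77u7u4RERERERGZmZmZqqqqqqoAAAAAAIiIiIiIu7u7vu7u7hERERERmZmZmZmqqqqqqgAAAAAAiIiIiIi7u7u+7u7u4RERERGZmZmZmaqqqqqqoAAAAAiIiIiIiIu7u7"/>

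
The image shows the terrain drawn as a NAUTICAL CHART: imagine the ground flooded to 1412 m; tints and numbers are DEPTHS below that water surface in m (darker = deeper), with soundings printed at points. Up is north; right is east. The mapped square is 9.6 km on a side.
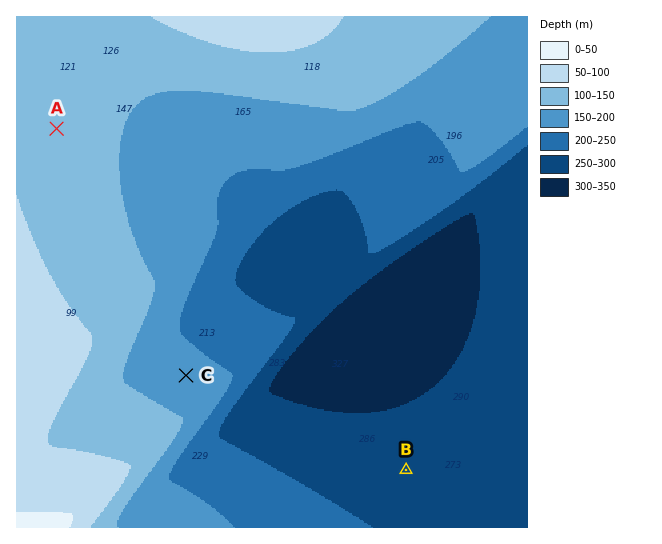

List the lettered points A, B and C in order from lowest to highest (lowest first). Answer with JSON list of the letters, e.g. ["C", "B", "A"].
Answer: ["B", "C", "A"]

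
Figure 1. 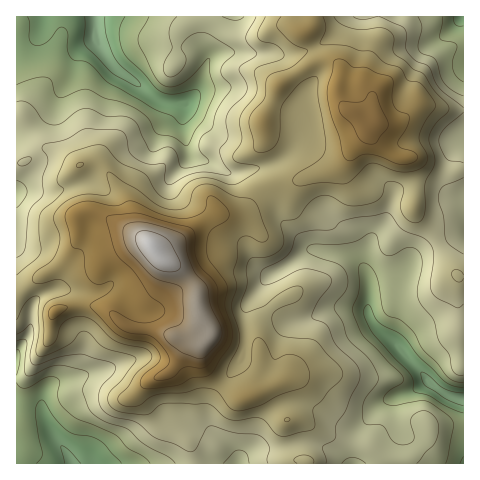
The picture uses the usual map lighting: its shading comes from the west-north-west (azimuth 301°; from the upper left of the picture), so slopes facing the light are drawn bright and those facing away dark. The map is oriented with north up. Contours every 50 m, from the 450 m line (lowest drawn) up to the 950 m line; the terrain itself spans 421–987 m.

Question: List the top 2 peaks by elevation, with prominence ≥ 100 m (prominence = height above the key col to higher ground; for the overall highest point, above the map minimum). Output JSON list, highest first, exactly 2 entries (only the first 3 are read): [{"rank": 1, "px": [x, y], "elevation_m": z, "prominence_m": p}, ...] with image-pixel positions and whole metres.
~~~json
[{"rank": 1, "px": [151, 245], "elevation_m": 987, "prominence_m": 566}, {"rank": 2, "px": [376, 123], "elevation_m": 871, "prominence_m": 128}]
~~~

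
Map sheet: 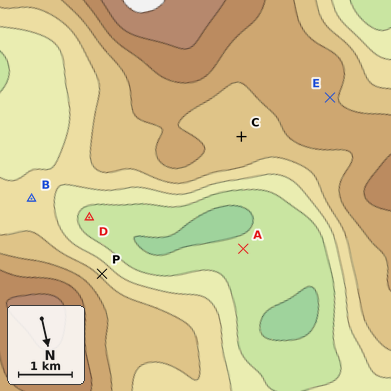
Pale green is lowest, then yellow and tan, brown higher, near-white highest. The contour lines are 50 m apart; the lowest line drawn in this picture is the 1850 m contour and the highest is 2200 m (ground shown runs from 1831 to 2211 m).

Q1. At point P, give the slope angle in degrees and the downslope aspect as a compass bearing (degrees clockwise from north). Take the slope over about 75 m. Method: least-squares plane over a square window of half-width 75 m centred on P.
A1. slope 12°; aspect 236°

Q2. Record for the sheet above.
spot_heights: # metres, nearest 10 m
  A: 1860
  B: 1970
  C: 2030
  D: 1880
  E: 2060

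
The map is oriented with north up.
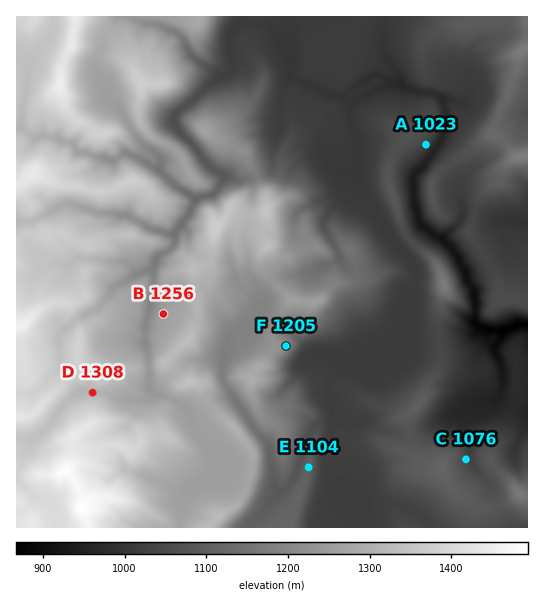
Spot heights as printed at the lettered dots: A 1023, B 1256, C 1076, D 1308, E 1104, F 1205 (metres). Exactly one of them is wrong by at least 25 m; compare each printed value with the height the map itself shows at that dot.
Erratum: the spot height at C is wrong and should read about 1038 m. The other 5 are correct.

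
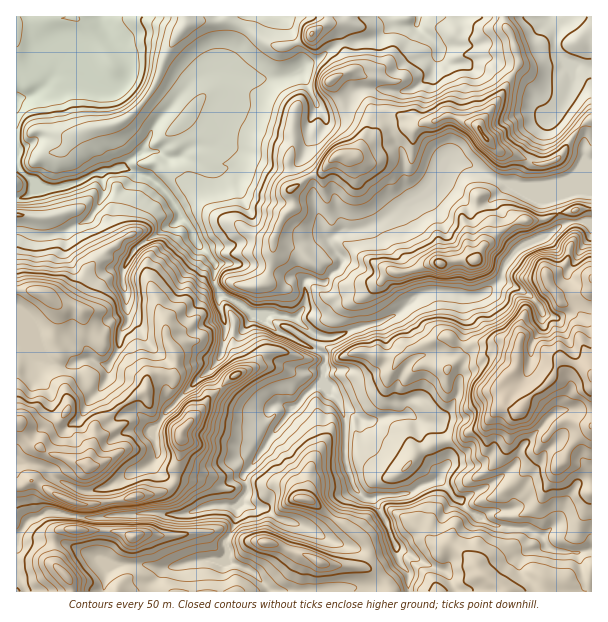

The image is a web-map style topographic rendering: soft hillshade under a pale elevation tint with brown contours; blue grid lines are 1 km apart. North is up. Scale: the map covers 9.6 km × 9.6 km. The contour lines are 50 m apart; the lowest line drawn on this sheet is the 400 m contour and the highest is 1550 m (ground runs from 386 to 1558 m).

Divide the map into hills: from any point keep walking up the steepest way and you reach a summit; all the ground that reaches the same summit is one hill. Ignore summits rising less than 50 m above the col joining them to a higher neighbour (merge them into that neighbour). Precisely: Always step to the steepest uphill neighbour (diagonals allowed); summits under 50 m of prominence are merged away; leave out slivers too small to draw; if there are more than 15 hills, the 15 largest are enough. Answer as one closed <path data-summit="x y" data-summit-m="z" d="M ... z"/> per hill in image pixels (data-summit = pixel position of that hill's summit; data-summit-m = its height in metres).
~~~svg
<path data-summit="591 375" data-summit-m="1558" d="M587 222l-21 1-18 12-26 11-17 18-5 15-20 16-10 1-23-4-25 2-6 2-15 16-20 10-25 6-23 9-15-1-24-18-21-5-11 4 17 15 41 18 5 6-1 27 13 16 7 17 0 40 10 30 6 8 11 5 15-5 24-1 13-9 17-4 11 14 11 7 5 9 25 14 15 4 18 0 15 7 9 13 9 4 21 1 13-4 0-241-11-4-9-7-1-13-3-6 0-8 24-36 0-10z"/><path data-summit="486 138" data-summit-m="1255" d="M551 16l-133 1 0 10 21 21-6 26-22 16-25 0-6 8 2 16 21 39 1 27 10 20 19-12 14-28 23 4 30 17 18 6 27 0 27-6 20-1 0-111-10-3-12 0-10-9-4-7 2-26z"/><path data-summit="71 501" data-summit-m="1484" d="M180 217l-4 6-9 3-24 16-11 12-8 13-2 17 5 13 1 24-7 11-1 15-12 19-18-8-9 2-12 6-10 0-11-5-4-5-7 1 1 20 12 16 2 18 4 9 7 7 5 0 14-11 8-17 13-13 4-7 19 28 5 5 7 2 15 16 13-19 35-35 8-4 11-15 4-15 2-18-8-22 2-9-6-11 2-18-22-24-4-13z"/><path data-summit="476 260" data-summit-m="1277" d="M453 160l-6 0-2 2-9 21-10 12 12 17 8 22 6 9 0 12 5 18-1 20 17 3 7-1 12-7 8-9 5-15 11-13 41-22 3-4 0-7-8-24-19-7-15 0-11-3-37-20z"/><path data-summit="42 293" data-summit-m="1236" d="M125 168l-14 1-9 4 2 18-6 15-12 16-21 10-12 3-20 0-10-5-7 1 0 108 19 7 13 15 6 3 15 2 12-6 9-2 18 8 12-19 1-15 7-11-6-49 12-21-12-15-7-17 3-25 18-21z"/><path data-summit="504 591" data-summit-m="1299" d="M440 480l-17 4-13 9-24 1-14 4 2 2 14 25 9 23 1 12 11 13 1 19 182-1-1-41-12 3-27-3-6-5-6-10-15-7-18 0-15-4-25-14-5-9-6-2z"/><path data-summit="267 543" data-summit-m="1389" d="M356 488l-13 10-11 20-15 14-21-9-18-5-14-10-9 0-10-4-8 1-2 19-11 18 4 7-2 12 28 11 16 20 138 0 1-19-11-13-1-12-18-41-5-8-9-1z"/><path data-summit="89 465" data-summit-m="1475" d="M18 340l-2 1 1 119 25 6 12 12 21 10 15 4 14-4 42-20 10-9 1-13-6-14 1-1-14-17-7-2-5-5-19-28-4 7-13 13-8 17-7 6-7 5-5 0-7-7-4-9-2-18-13-21 0-15 6-1-3-6z"/><path data-summit="341 155" data-summit-m="1133" d="M375 88l-10 0-9 3-11 17-15 6-6 0-7-10-7 16 0 20-8 18 0 6 10 15 1 18 7 28 9 15 15-10 12 0 15-4 31-21 12-4-10-21 0-19-2-12-5-5-17-34 0-12 5-8z"/><path data-summit="305 500" data-summit-m="1335" d="M324 384l-12 4-22 22-28 42-16 19-2 8 3 6 0 7-6 9 8 5 15 2 14 10 18 5 19 9 5-2 12-12 11-20 12-10-11-32 0-40-7-17-11-10z"/><path data-summit="180 435" data-summit-m="1439" d="M210 372l-9 4-35 35-4 9-11 12 6 14-3 21 5 7 6 2 42 6 9 9 0 10 2 4 18 1 5-3 6-11 0-7-3-6 2-8 16-19 10-18 20-26-8-4-9 0-8 6-15-1-24-15-12-13z"/><path data-summit="185 26" data-summit-m="736" d="M246 16l-144 0 0 2 8 18 12 15 6 12 0 12-6 8 28 20 12 12 32-36 12-6 13-3 7-5 20-41z"/><path data-summit="65 575" data-summit-m="1469" d="M35 540l-19 0 1 52 253-1-16-19-29-12-6 2-7-3-9 0-35 9-10 0-9-3-41 0-40-21-9-3z"/><path data-summit="236 375" data-summit-m="1275" d="M260 314l-6 0-11 14-17-1-4 27-12 17 6 10 12 13 24 15 15 1 8-6 19 4 18-20 12-5 1-27-5-6-41-18z"/><path data-summit="330 81" data-summit-m="983" d="M417 25l-24 0-18 13-37 6-20 16-12 4-6 7 18 36 6 7 6 0 15-6 4-4 3-9 7-5 16-2 15 3 17 0 22-13 4-4 6-26z"/>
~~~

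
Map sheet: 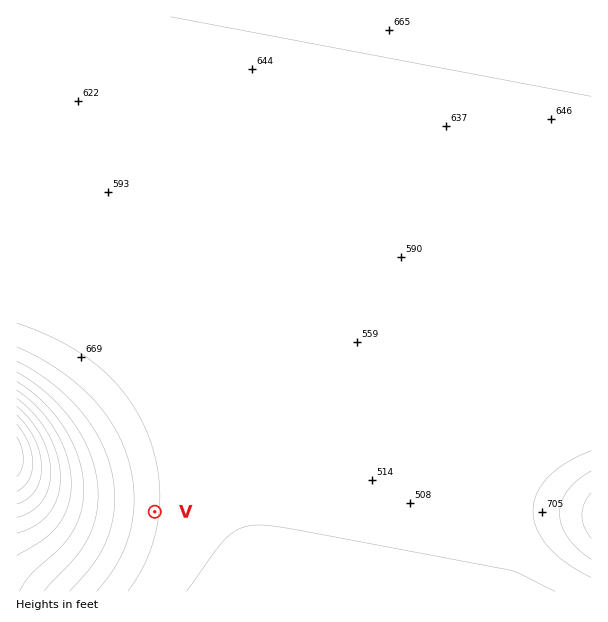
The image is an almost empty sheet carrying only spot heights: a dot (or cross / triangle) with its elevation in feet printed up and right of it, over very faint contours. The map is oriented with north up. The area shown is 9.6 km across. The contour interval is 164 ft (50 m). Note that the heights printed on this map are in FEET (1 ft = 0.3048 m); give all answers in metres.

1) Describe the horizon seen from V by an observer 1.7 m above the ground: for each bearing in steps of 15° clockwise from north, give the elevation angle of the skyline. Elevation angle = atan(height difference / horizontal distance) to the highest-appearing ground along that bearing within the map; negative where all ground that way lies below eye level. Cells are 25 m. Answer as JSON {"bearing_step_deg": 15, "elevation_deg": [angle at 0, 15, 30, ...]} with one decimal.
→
{"bearing_step_deg": 15, "elevation_deg": [-0.1, -0.0, -0.0, -0.0, -0.2, -0.3, 0.9, -0.7, -1.4, -2.0, -2.3, -2.3, -1.2, 0.3, 2.0, 3.8, 5.7, 7.6, 9.5, 11.8, 10.1, 5.0, 3.1, 1.5]}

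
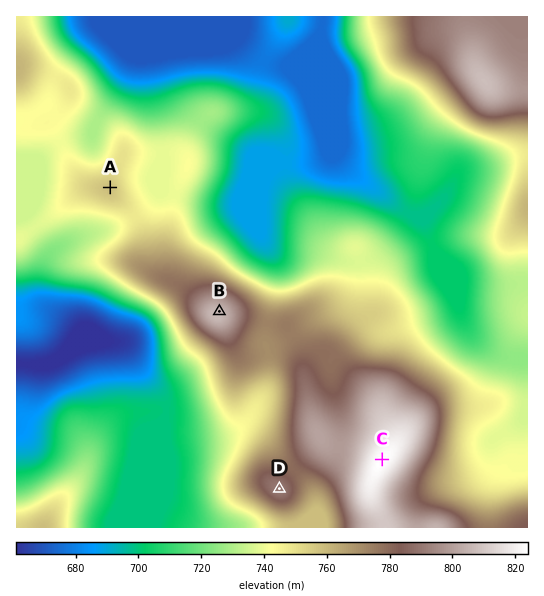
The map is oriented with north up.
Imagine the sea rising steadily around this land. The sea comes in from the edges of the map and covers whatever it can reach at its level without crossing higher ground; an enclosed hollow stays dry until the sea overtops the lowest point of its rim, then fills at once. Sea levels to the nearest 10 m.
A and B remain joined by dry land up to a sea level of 750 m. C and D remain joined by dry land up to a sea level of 780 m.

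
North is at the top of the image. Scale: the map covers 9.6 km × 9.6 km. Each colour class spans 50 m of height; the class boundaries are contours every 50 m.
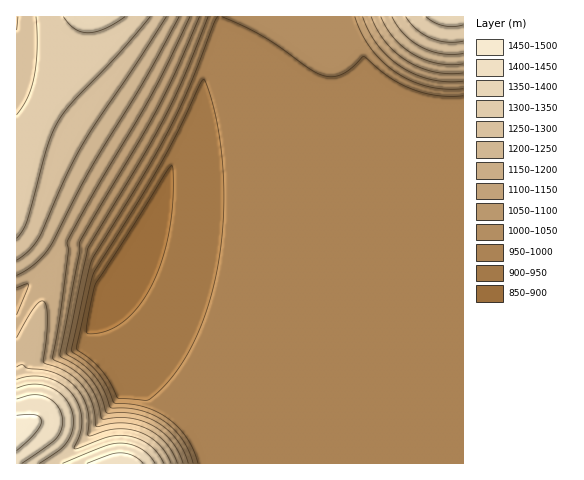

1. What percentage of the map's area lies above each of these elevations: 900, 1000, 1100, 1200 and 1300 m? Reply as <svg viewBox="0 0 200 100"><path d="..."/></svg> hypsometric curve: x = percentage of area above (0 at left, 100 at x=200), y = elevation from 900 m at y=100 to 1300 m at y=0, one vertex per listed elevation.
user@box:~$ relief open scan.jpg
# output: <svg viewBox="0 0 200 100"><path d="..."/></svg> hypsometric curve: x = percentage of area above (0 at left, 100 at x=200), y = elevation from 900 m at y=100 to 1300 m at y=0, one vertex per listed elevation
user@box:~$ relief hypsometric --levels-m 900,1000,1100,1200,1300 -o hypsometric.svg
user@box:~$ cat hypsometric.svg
<svg viewBox="0 0 200 100"><path d="M194 100l-127-25-15-25-14-25-20-25"/></svg>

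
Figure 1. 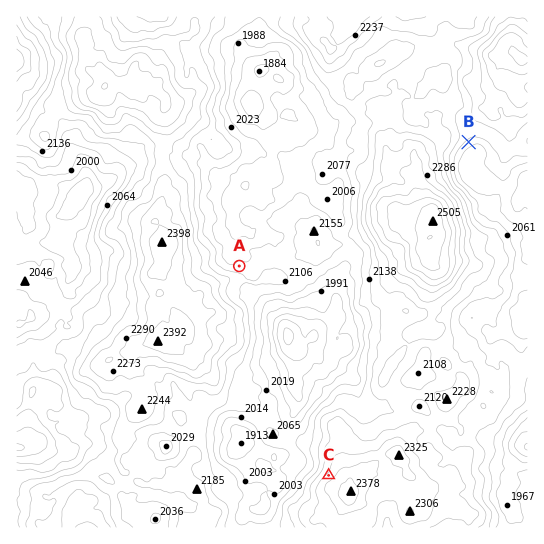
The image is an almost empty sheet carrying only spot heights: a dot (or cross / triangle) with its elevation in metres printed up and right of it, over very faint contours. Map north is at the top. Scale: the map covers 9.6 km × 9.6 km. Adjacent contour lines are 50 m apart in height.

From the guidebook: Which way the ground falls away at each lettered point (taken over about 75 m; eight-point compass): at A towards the N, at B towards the SE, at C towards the NW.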